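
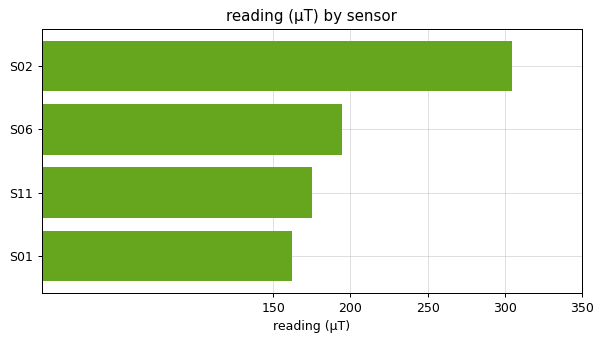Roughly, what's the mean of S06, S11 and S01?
(200 + 200 + 150) / 3 ≈ 183.

≈ 183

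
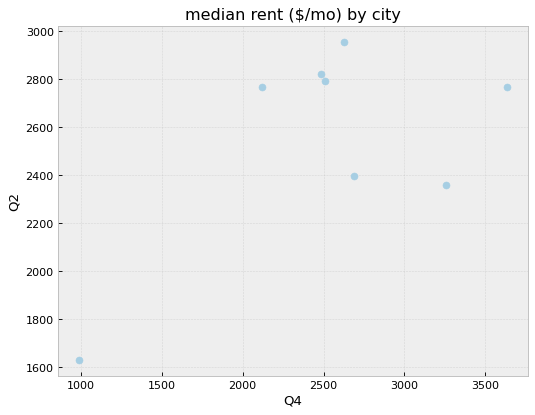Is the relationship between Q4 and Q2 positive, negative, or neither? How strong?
positive, moderate

Points are positively correlated; moderate (|r| ≈ 0.6).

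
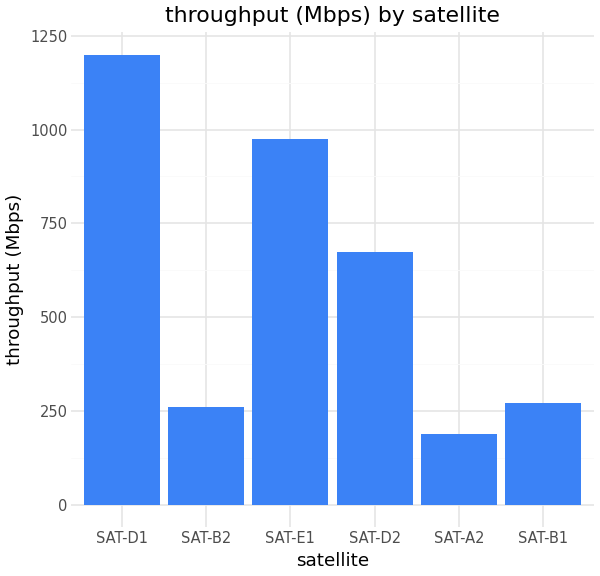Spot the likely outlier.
SAT-D1

SAT-D1 ≈ 1200; the rest sit between ≈ 200 and ≈ 1000.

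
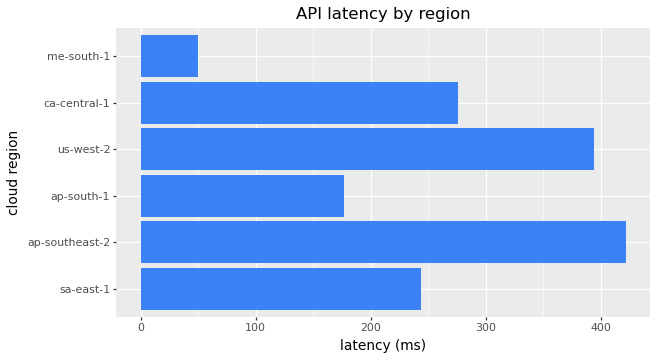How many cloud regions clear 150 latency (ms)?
5

Above 150: sa-east-1, ap-southeast-2, ap-south-1, us-west-2, ca-central-1.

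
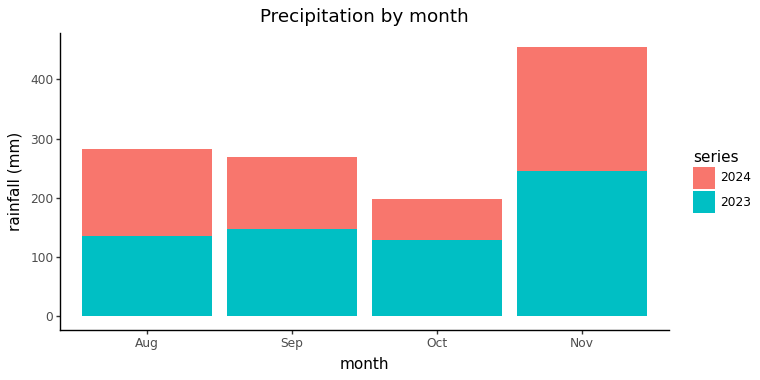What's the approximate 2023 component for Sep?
2023 top ≈ 150, bottom ≈ 0; segment ≈ 150.

≈ 150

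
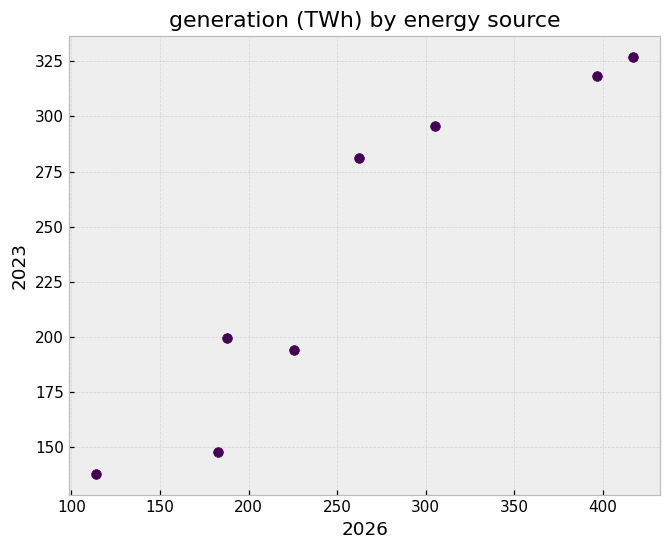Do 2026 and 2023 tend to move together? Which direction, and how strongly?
Points are positively correlated; strong (|r| ≈ 0.9).

positive, strong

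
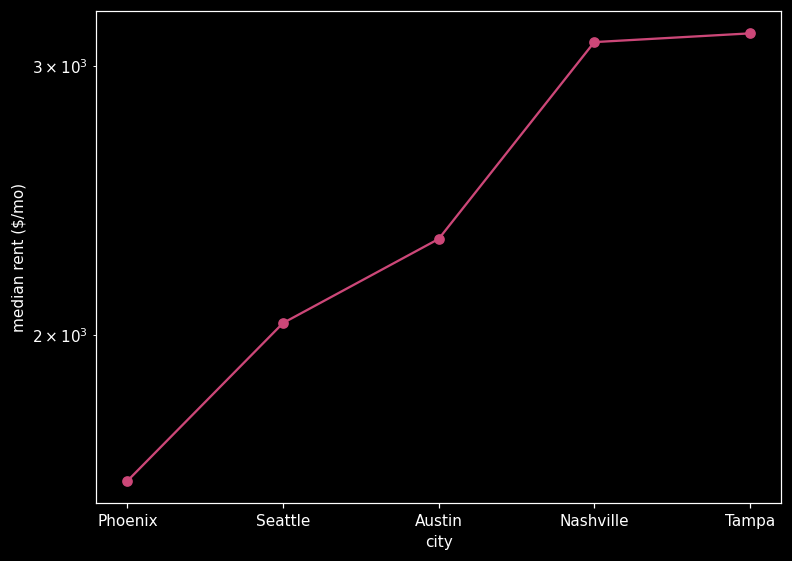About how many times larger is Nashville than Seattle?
≈ 1.6×

Nashville ≈ 3200, Seattle ≈ 2000; 3200/2000 ≈ 1.6.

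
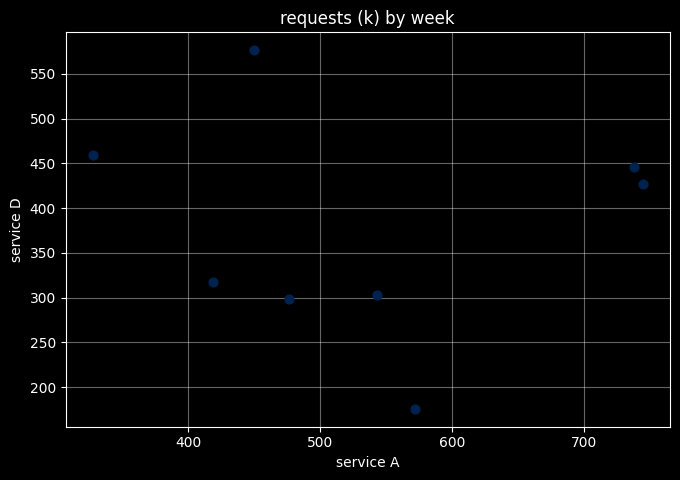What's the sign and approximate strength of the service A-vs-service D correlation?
no clear correlation

Points are roughly uncorrelated; weak (|r| ≈ 0.0).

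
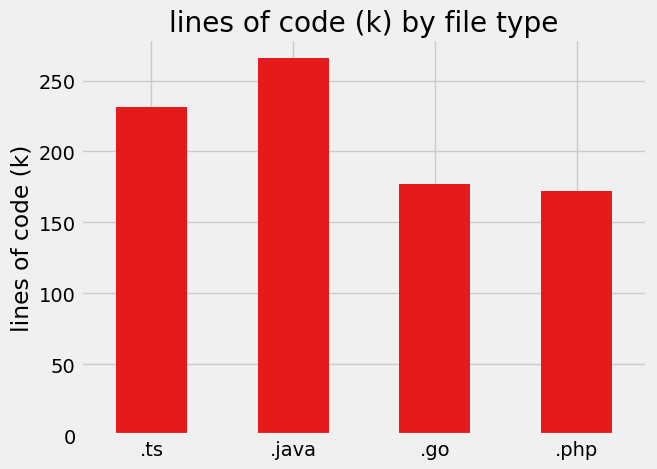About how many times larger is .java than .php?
.java ≈ 275, .php ≈ 175; 275/175 ≈ 1.57.

≈ 1.57×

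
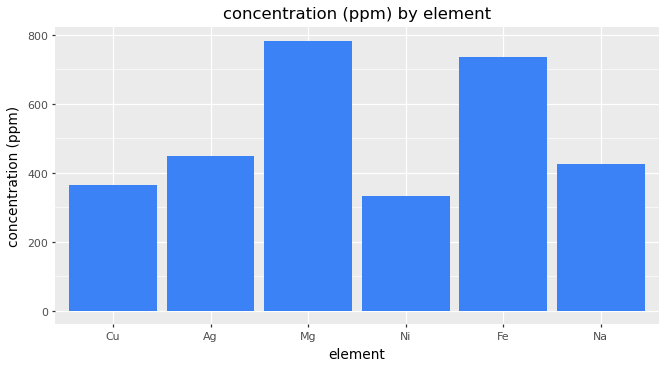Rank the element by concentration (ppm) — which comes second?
Top 3: Mg ≈ 800, Fe ≈ 700, Ag ≈ 400.

Fe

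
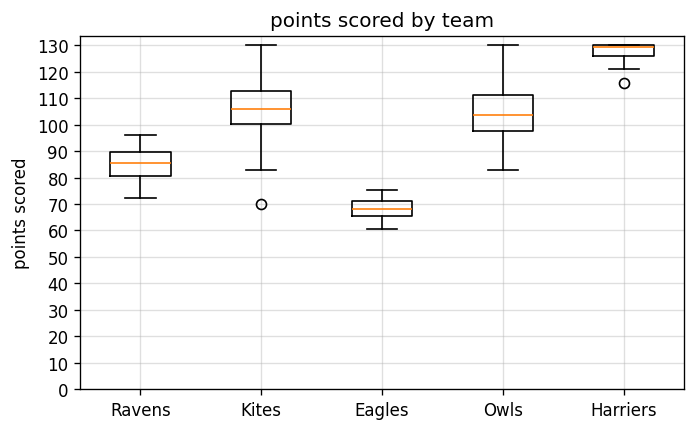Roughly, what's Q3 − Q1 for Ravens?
Q3 ≈ 90, Q1 ≈ 80; IQR ≈ 10.

≈ 10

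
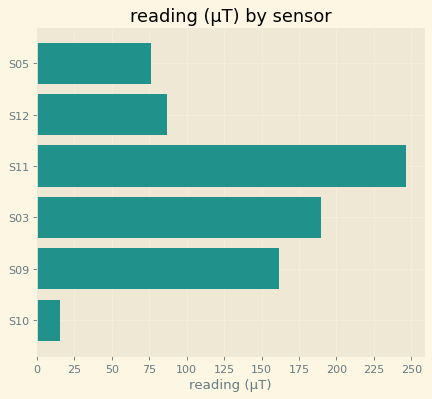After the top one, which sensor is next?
S03

Top 3: S11 ≈ 250, S03 ≈ 200, S09 ≈ 150.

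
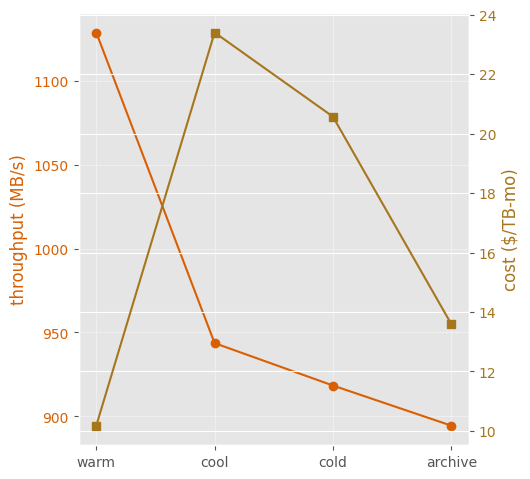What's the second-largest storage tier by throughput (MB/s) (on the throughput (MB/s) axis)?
cool

Top 3 (on the throughput (MB/s) axis): warm ≈ 1120, cool ≈ 940, cold ≈ 920.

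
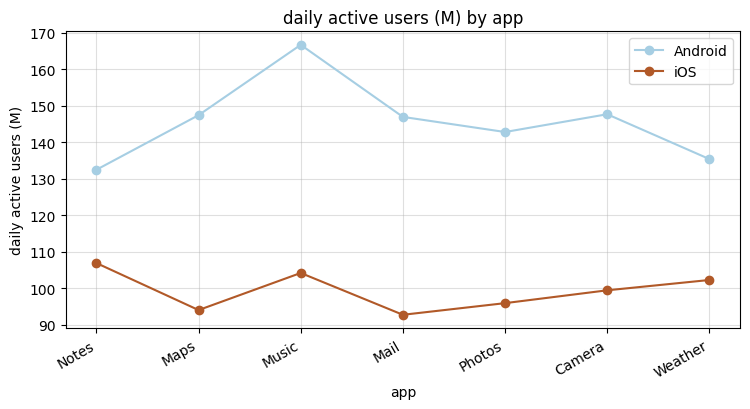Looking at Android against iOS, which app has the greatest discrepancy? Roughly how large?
Music: Android ≈ 170, iOS ≈ 100 → gap ≈ 70. Next-largest (Mail) is only ≈ 60.

Music, ≈ 70 M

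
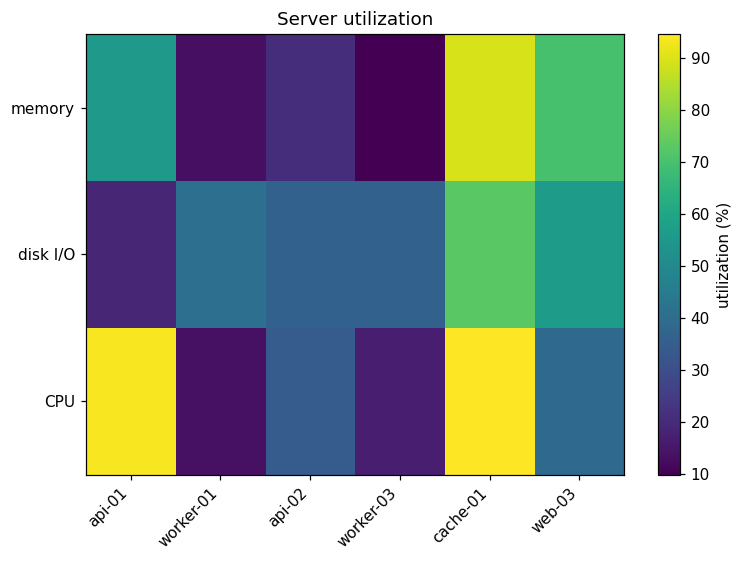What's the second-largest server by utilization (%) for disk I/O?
web-03

Top 3 for disk I/O: cache-01 ≈ 70, web-03 ≈ 60, worker-01 ≈ 40.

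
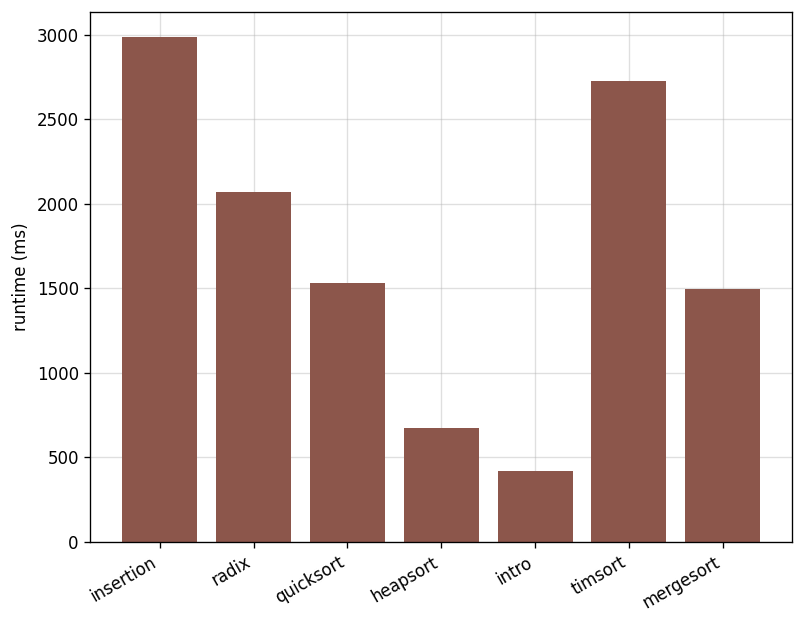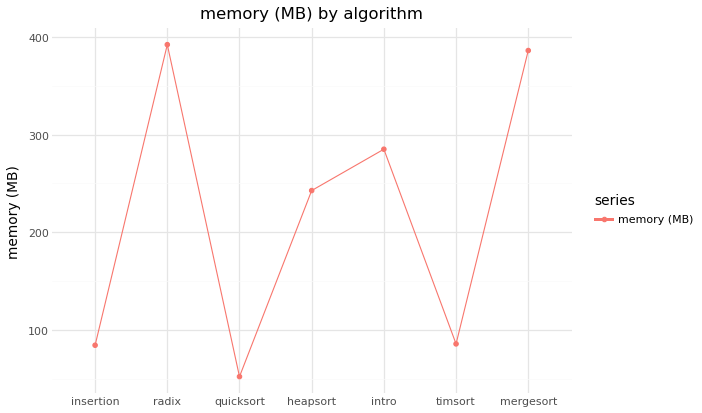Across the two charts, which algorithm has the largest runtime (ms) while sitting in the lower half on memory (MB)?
Chart 2 median memory (MB) ≈ 250; below-median algorithms: insertion, quicksort, timsort. Among those, insertion has the highest runtime (ms) (≈ 3000).

insertion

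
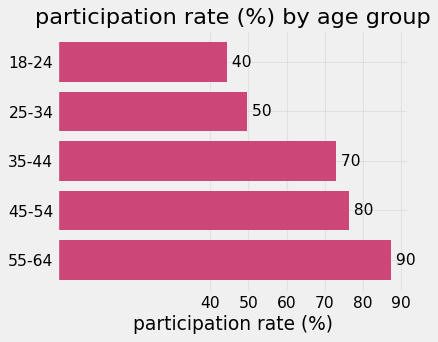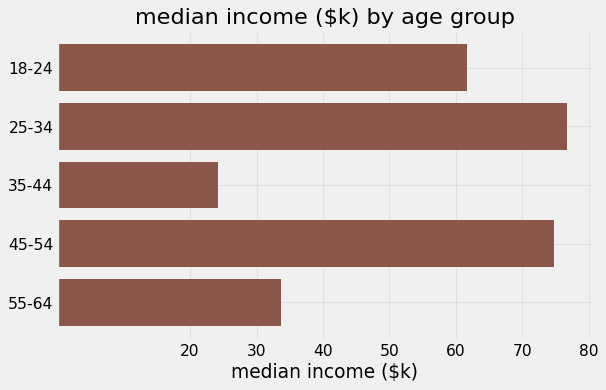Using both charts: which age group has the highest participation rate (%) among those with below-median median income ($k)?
Chart 2 median median income ($k) ≈ 60; below-median age groups: 35-44, 55-64. Among those, 55-64 has the highest participation rate (%) (≈ 90).

55-64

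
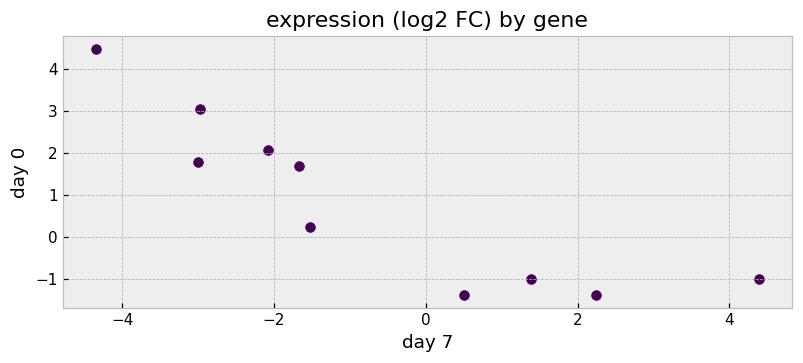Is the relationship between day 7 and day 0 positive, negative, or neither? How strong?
negative, strong

Points are negatively correlated; strong (|r| ≈ 0.9).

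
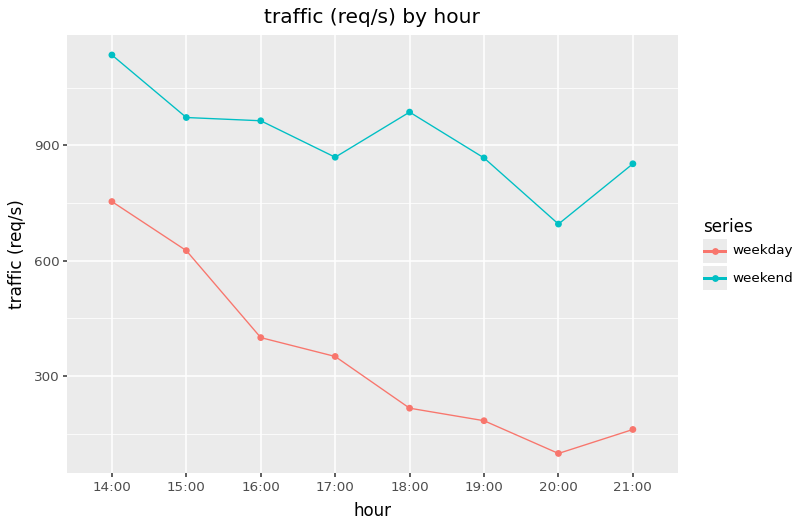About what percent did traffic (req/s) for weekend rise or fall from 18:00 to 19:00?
≈ -10%

18:00 ≈ 1000, 19:00 ≈ 900; (900 − 1000) / 1000 ≈ -10%.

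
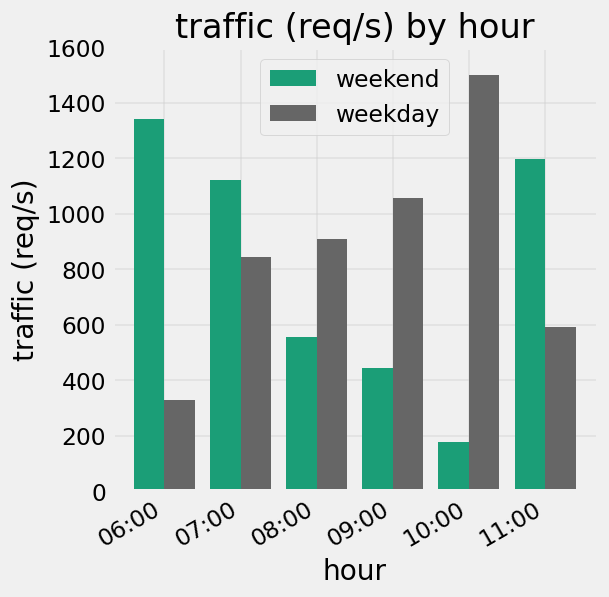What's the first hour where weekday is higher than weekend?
07:00: weekday ≈ 800 vs weekend ≈ 1200 (not yet); 08:00: weekday ≈ 1000 vs weekend ≈ 600 (first crossover).

08:00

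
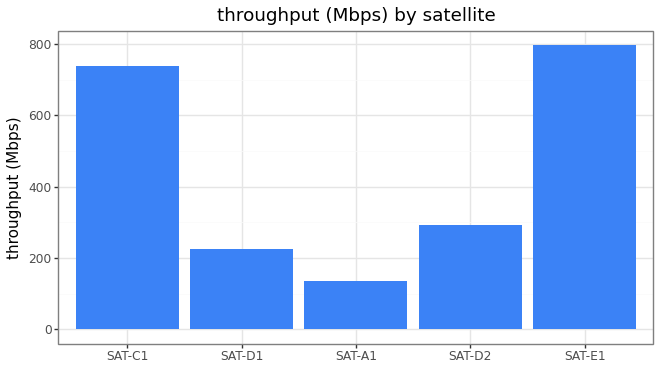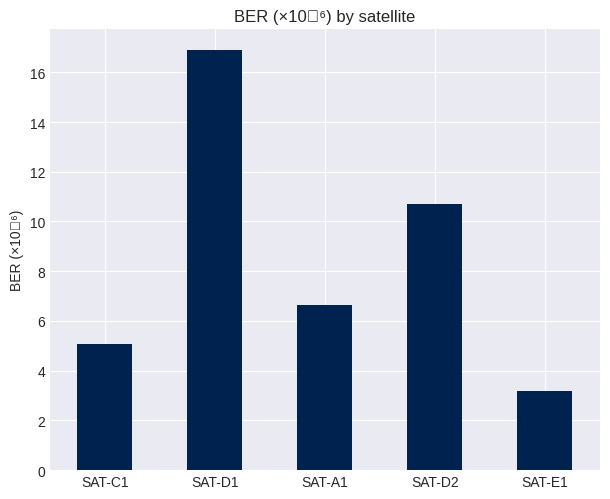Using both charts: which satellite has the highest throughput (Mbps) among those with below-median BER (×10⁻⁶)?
SAT-E1

Chart 2 median BER (×10⁻⁶) ≈ 6; below-median satellites: SAT-C1, SAT-E1. Among those, SAT-E1 has the highest throughput (Mbps) (≈ 800).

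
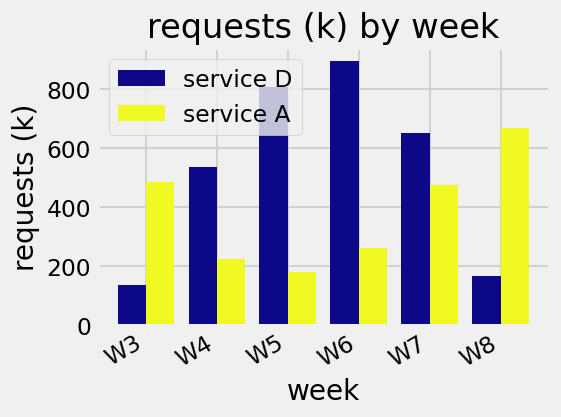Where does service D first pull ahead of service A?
W3: service D ≈ 100 vs service A ≈ 500 (not yet); W4: service D ≈ 500 vs service A ≈ 200 (first crossover).

W4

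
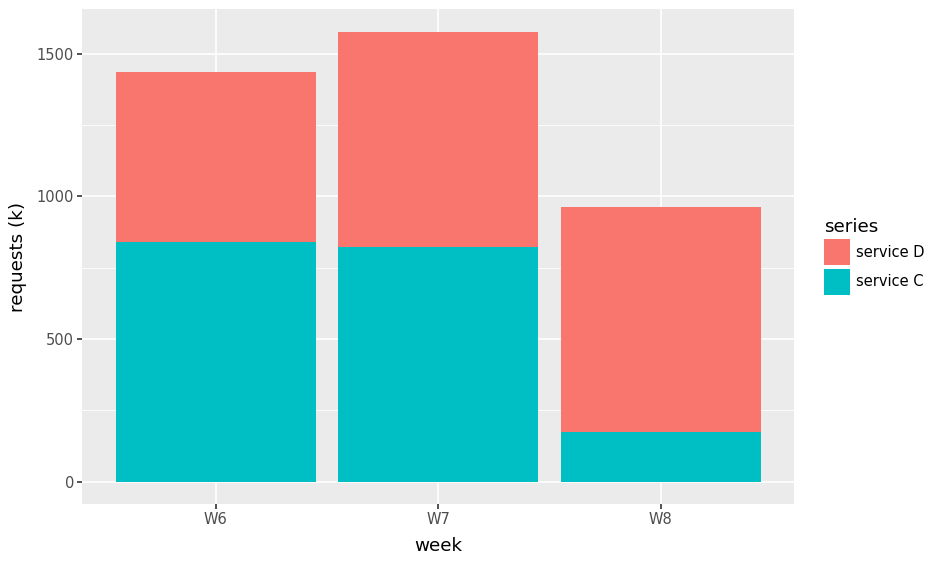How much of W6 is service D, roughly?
≈ 600

service D top ≈ 1400, bottom ≈ 800; segment ≈ 600.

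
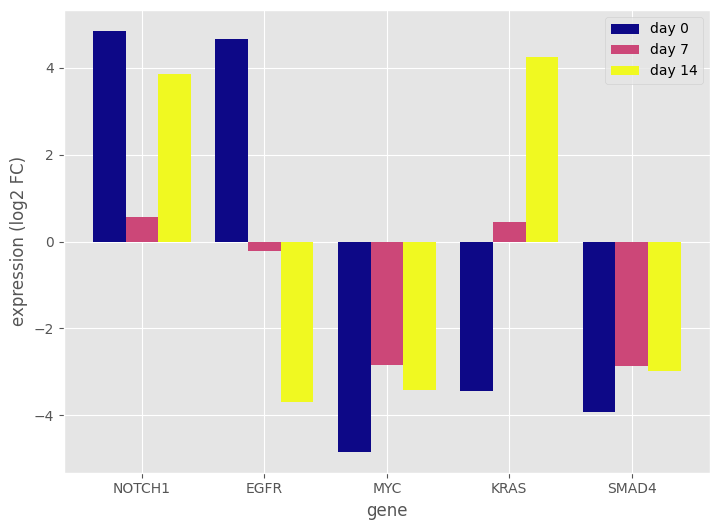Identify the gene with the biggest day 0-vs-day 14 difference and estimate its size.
EGFR, ≈ 9 log2 FC

EGFR: day 0 ≈ 5, day 14 ≈ -4 → gap ≈ 9. Next-largest (KRAS) is only ≈ 7.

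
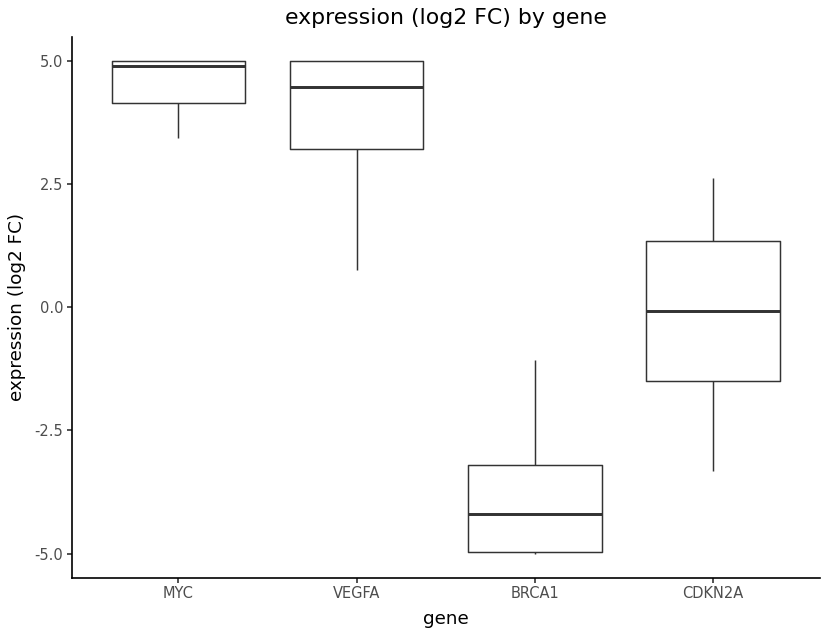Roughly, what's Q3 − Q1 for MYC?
≈ 1

Q3 ≈ 5, Q1 ≈ 4; IQR ≈ 1.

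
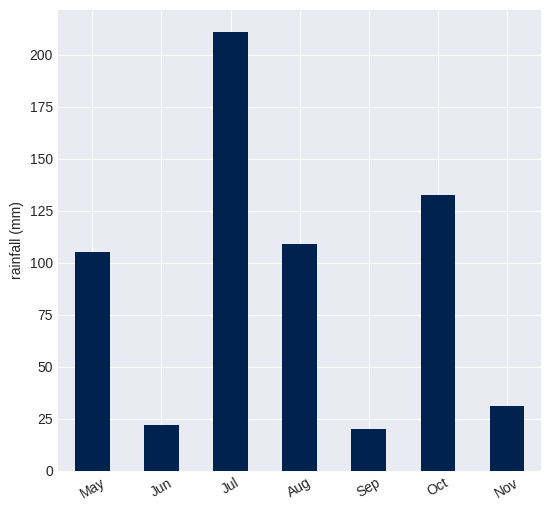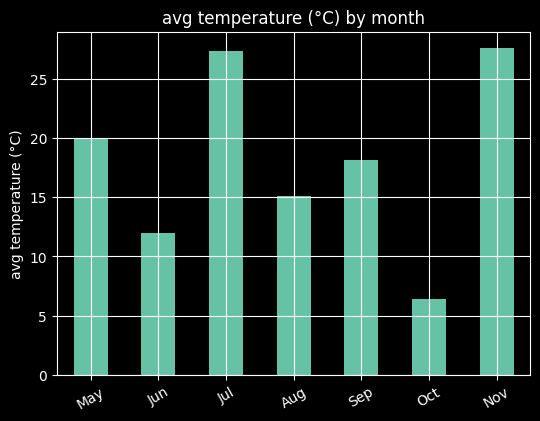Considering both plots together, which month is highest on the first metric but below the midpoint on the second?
Oct

Chart 2 median avg temperature (°C) ≈ 20; below-median months: Jun, Aug, Oct. Among those, Oct has the highest rainfall (mm) (≈ 140).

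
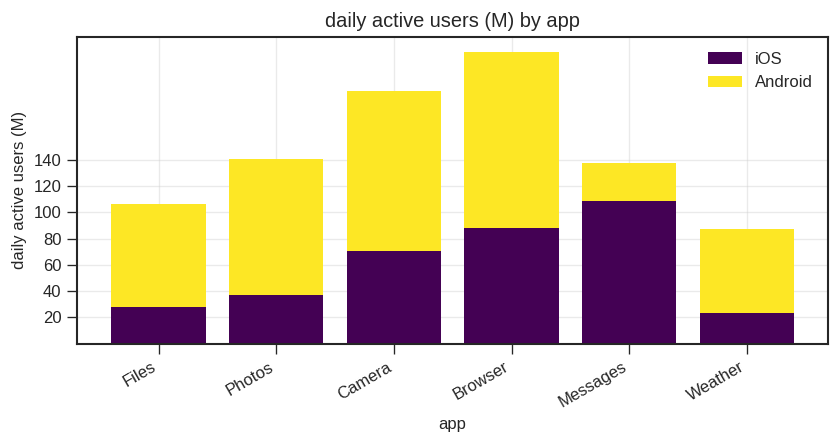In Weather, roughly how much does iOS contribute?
iOS top ≈ 20, bottom ≈ 0; segment ≈ 20.

≈ 20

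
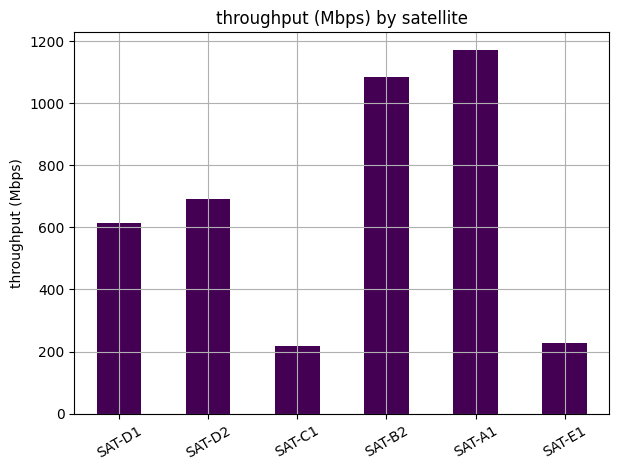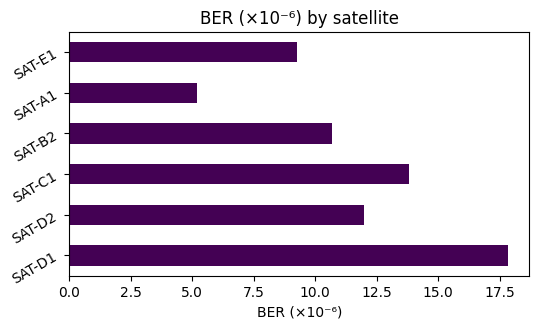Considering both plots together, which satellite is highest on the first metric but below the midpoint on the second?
SAT-A1

Chart 2 median BER (×10⁻⁶) ≈ 12; below-median satellites: SAT-B2, SAT-A1, SAT-E1. Among those, SAT-A1 has the highest throughput (Mbps) (≈ 1200).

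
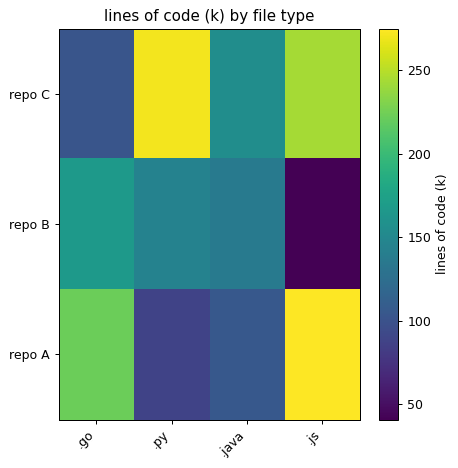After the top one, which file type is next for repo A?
.go

Top 3 for repo A: .js ≈ 280, .go ≈ 220, .java ≈ 100.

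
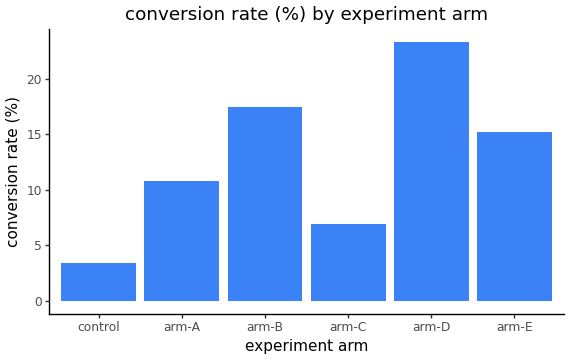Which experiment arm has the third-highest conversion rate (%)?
arm-E

Top 4: arm-D ≈ 24, arm-B ≈ 18, arm-E ≈ 16, arm-A ≈ 10.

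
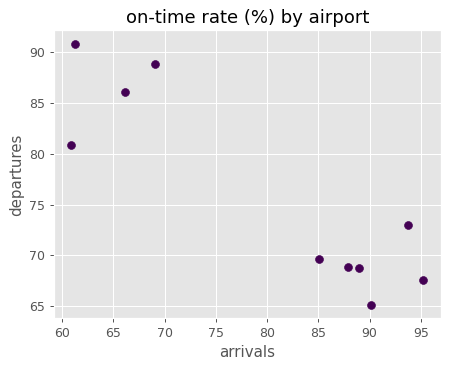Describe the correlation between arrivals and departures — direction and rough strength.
negative, strong

Points are negatively correlated; strong (|r| ≈ 0.9).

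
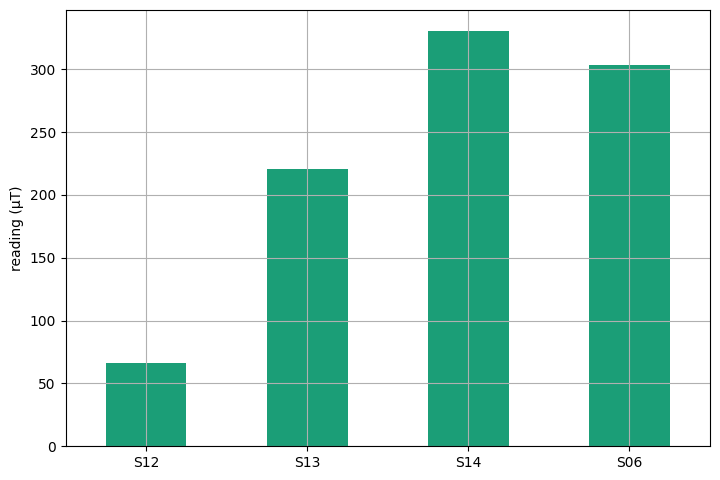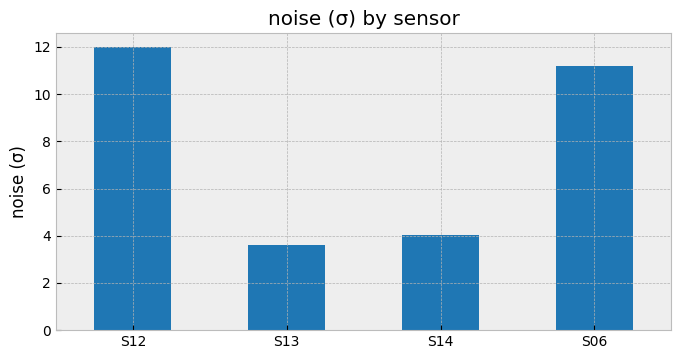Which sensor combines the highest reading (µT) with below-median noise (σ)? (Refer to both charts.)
S14

Chart 2 median noise (σ) ≈ 8; below-median sensors: S13, S14. Among those, S14 has the highest reading (µT) (≈ 350).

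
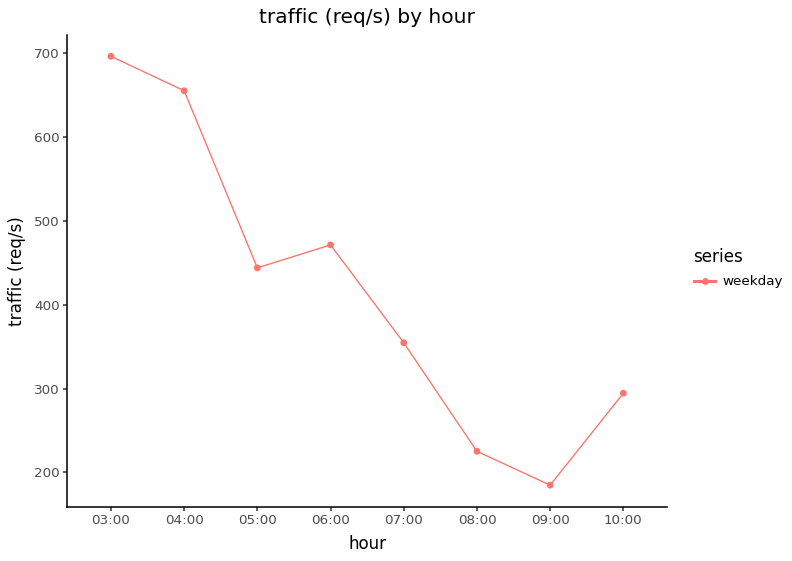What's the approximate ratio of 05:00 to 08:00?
≈ 1.8×

05:00 ≈ 450, 08:00 ≈ 250; 450/250 ≈ 1.8.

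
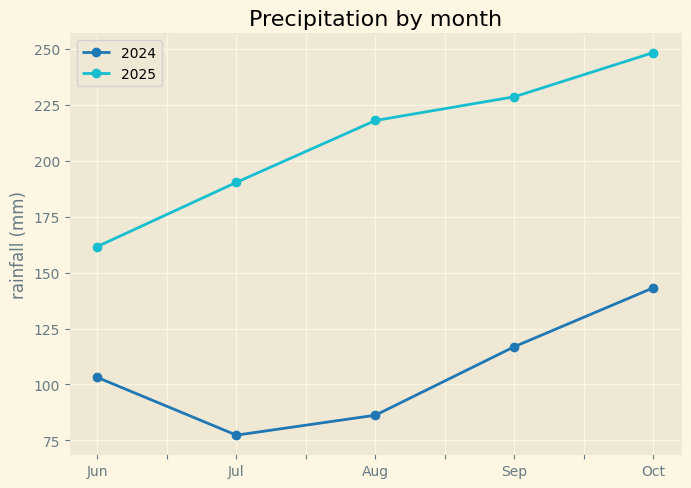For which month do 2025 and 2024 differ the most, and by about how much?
Aug, ≈ 140 mm

Aug: 2025 ≈ 220, 2024 ≈ 80 → gap ≈ 140. Next-largest (Jul) is only ≈ 120.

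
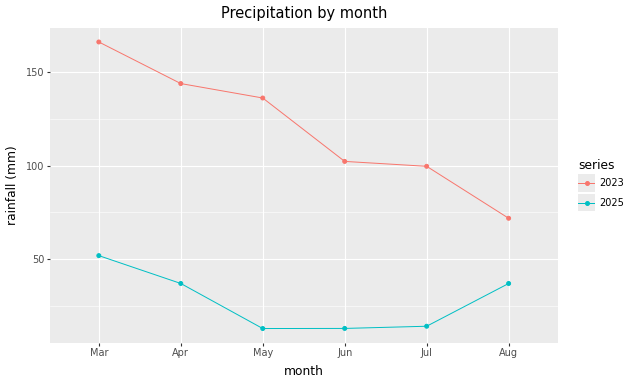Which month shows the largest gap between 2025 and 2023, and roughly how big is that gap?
May, ≈ 120 mm

May: 2025 ≈ 20, 2023 ≈ 140 → gap ≈ 120. Next-largest (Mar) is only ≈ 100.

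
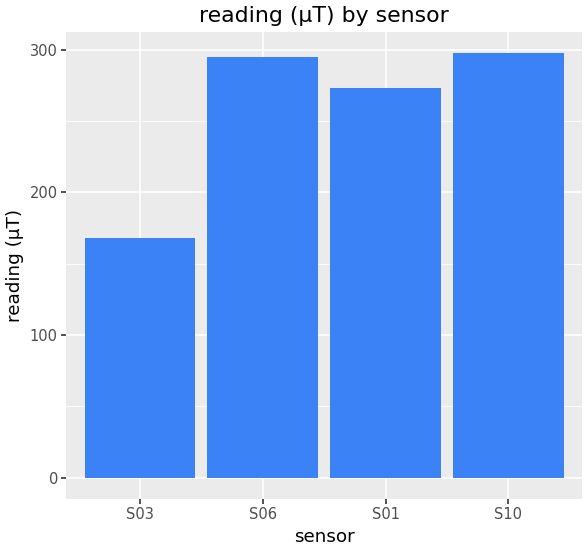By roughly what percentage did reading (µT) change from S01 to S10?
S01 ≈ 275, S10 ≈ 300; (300 − 275) / 275 ≈ +9.1%.

≈ +9.1%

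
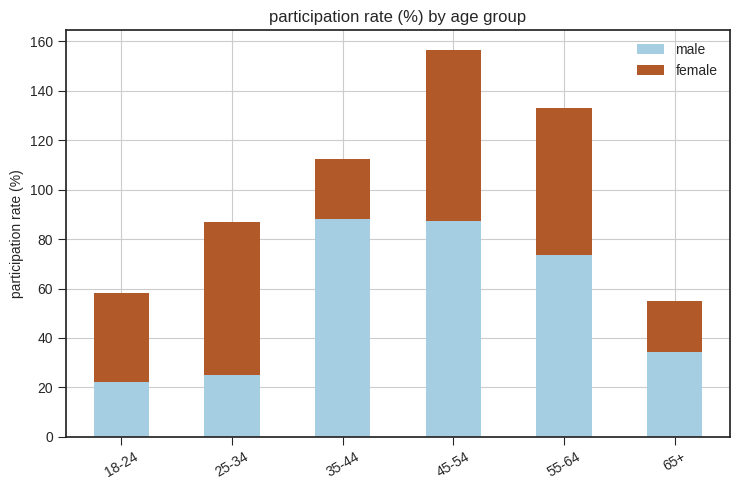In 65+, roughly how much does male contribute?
≈ 40

male top ≈ 40, bottom ≈ 0; segment ≈ 40.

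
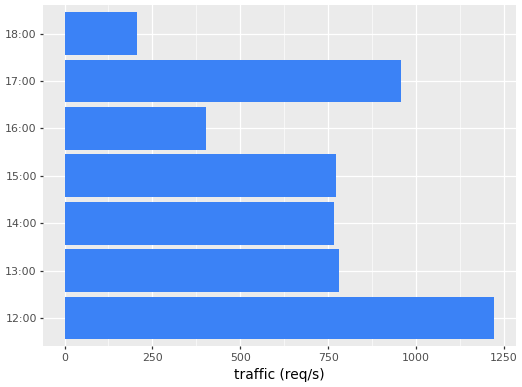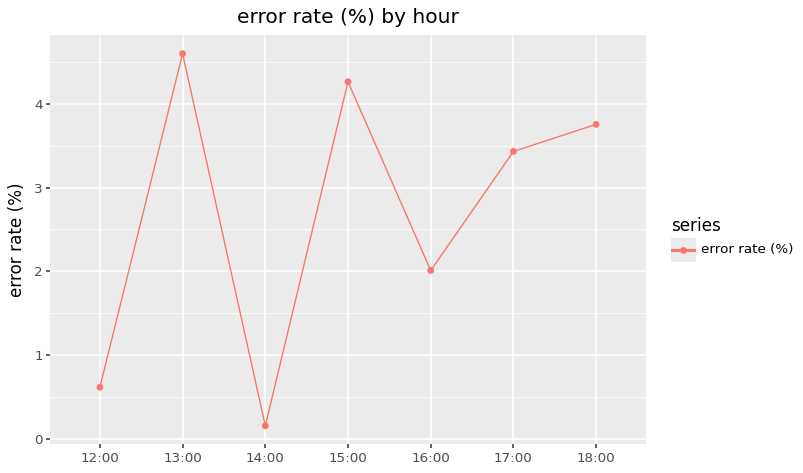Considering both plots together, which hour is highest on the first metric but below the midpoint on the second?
12:00

Chart 2 median error rate (%) ≈ 3.5; below-median hours: 12:00, 14:00, 16:00. Among those, 12:00 has the highest traffic (req/s) (≈ 1200).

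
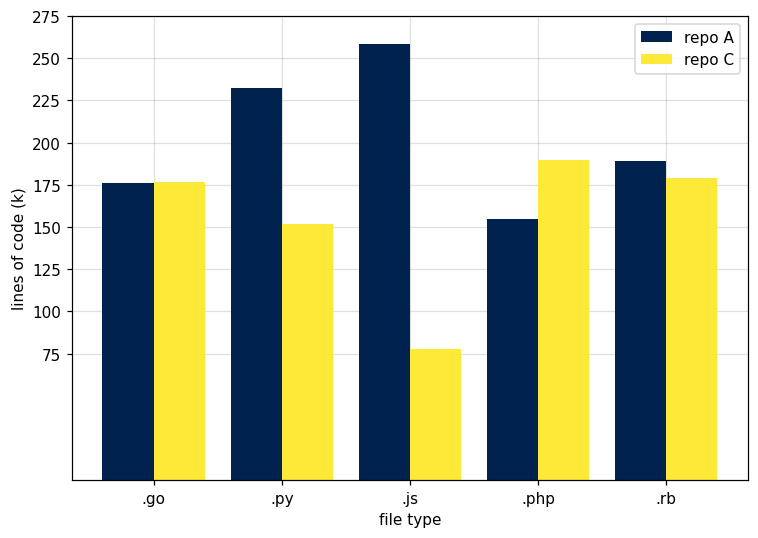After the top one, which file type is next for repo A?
.py

Top 3 for repo A: .js ≈ 250, .py ≈ 225, .rb ≈ 200.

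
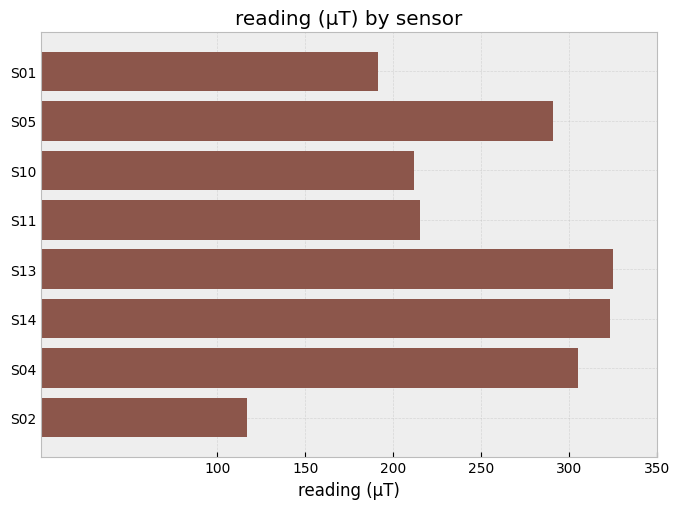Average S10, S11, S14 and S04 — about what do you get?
(200 + 200 + 300 + 300) / 4 ≈ 250.

≈ 250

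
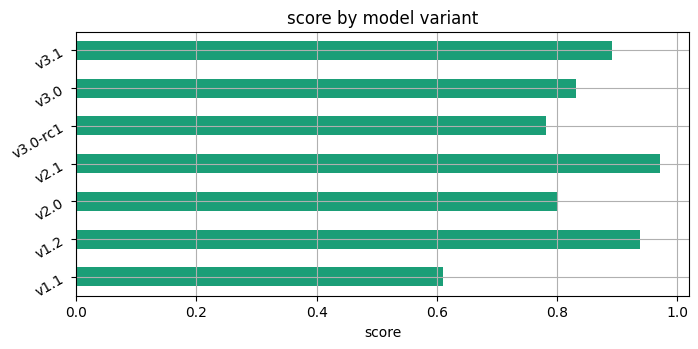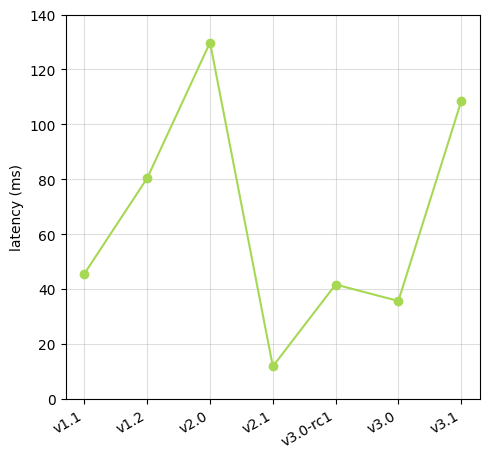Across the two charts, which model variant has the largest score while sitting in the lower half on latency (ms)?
Chart 2 median latency (ms) ≈ 40; below-median model variants: v2.1, v3.0-rc1, v3.0. Among those, v2.1 has the highest score (≈ 1).

v2.1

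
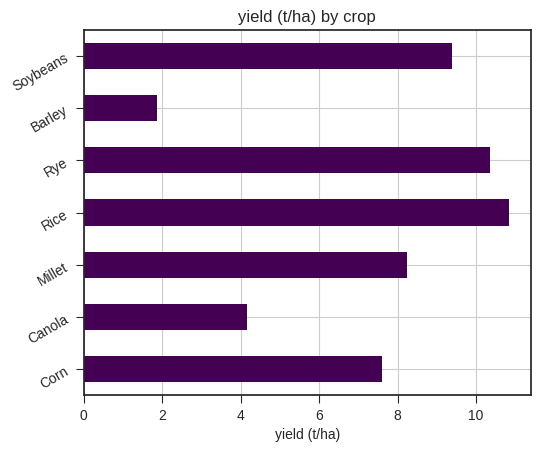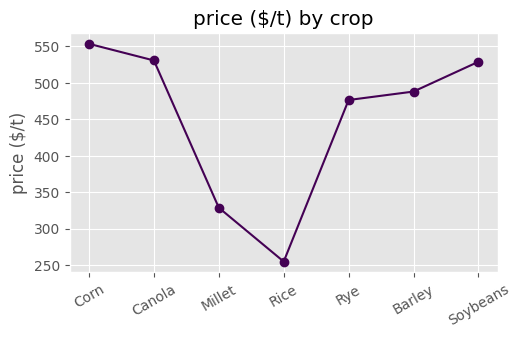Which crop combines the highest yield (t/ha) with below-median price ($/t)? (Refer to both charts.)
Rice

Chart 2 median price ($/t) ≈ 500; below-median crops: Millet, Rice, Rye. Among those, Rice has the highest yield (t/ha) (≈ 11).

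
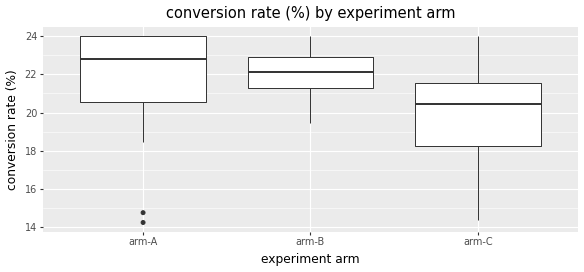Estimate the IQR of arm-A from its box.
≈ 3.4

Q3 ≈ 24.0, Q1 ≈ 20.6; IQR ≈ 3.4.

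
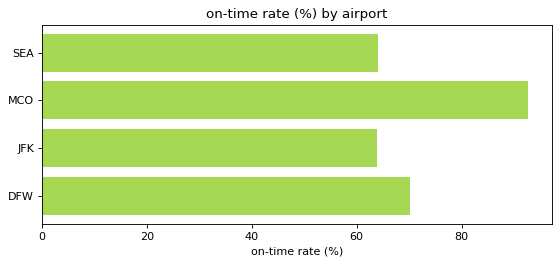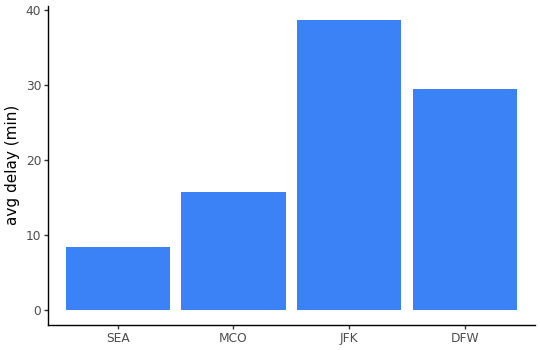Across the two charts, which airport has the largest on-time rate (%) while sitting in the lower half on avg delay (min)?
MCO

Chart 2 median avg delay (min) ≈ 25; below-median airports: SEA, MCO. Among those, MCO has the highest on-time rate (%) (≈ 90).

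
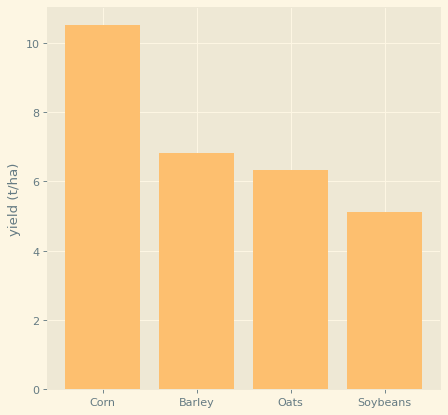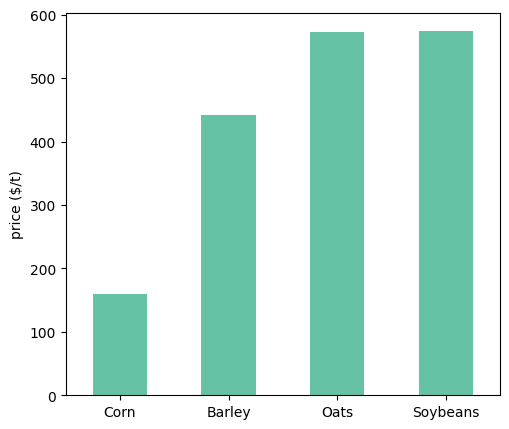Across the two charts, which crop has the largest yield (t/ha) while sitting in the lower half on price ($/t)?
Corn

Chart 2 median price ($/t) ≈ 500; below-median crops: Corn, Barley. Among those, Corn has the highest yield (t/ha) (≈ 11).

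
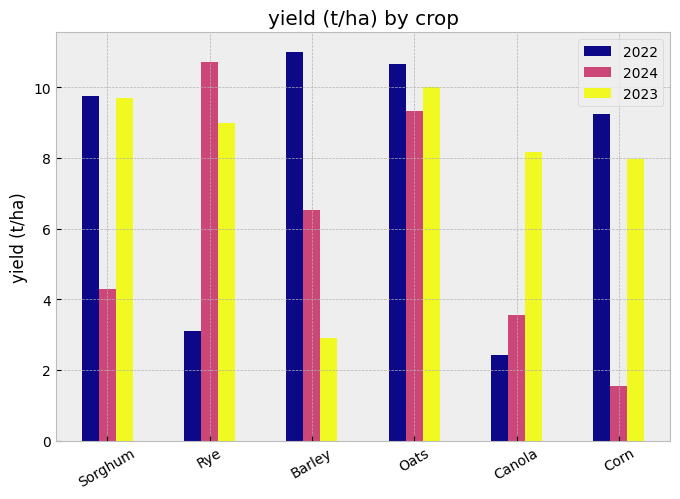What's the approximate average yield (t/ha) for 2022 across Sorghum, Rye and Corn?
≈ 7

(10 + 3 + 9) / 3 ≈ 7.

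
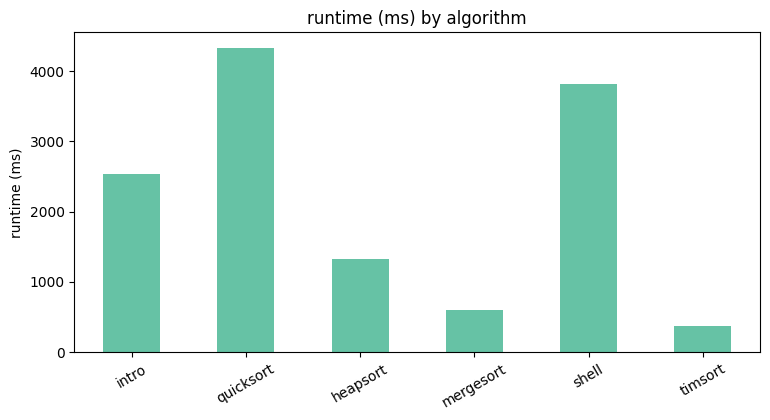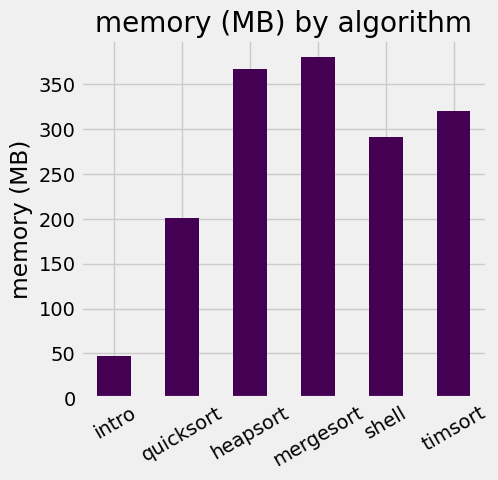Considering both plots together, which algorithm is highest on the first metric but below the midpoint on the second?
quicksort

Chart 2 median memory (MB) ≈ 300; below-median algorithms: intro, quicksort, shell. Among those, quicksort has the highest runtime (ms) (≈ 4500).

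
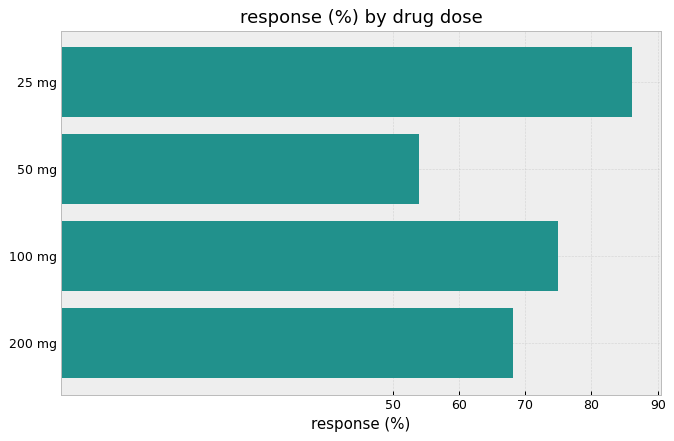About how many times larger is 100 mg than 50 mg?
100 mg ≈ 70, 50 mg ≈ 50; 70/50 ≈ 1.4.

≈ 1.4×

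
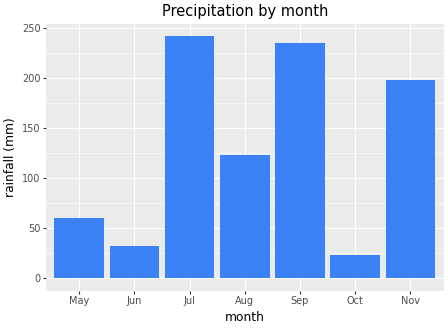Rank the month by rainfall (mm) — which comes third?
Top 4: Jul ≈ 250, Sep ≈ 225, Nov ≈ 200, Aug ≈ 125.

Nov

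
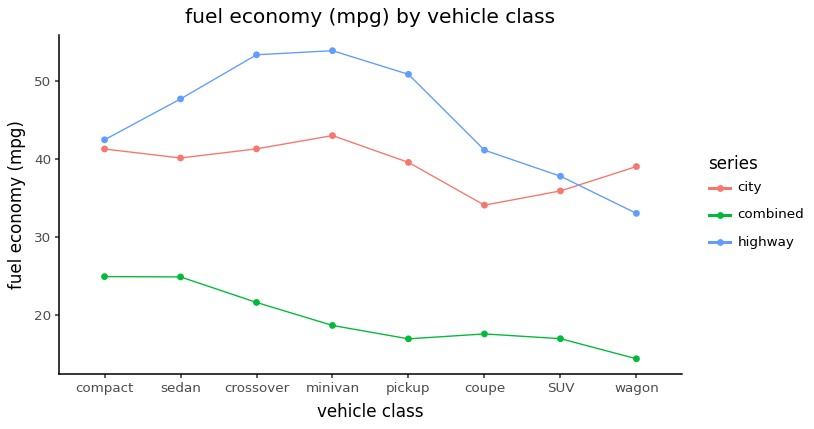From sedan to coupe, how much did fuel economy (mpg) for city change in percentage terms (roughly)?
sedan ≈ 40, coupe ≈ 35; (35 − 40) / 40 ≈ -12.5%.

≈ -12.5%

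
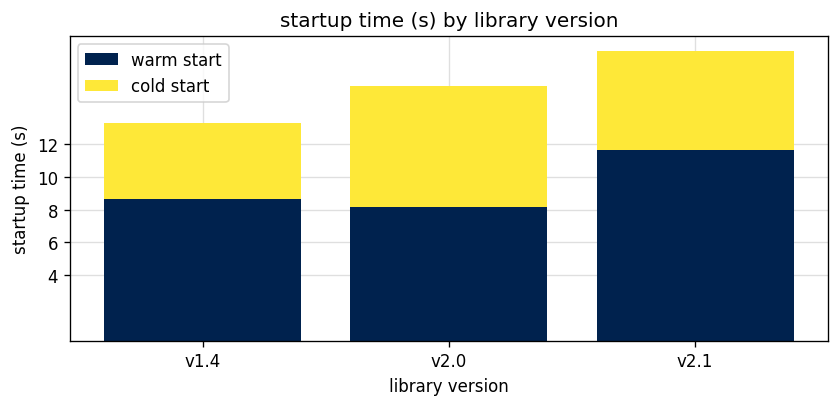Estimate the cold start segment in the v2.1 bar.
cold start top ≈ 18, bottom ≈ 12; segment ≈ 6.

≈ 6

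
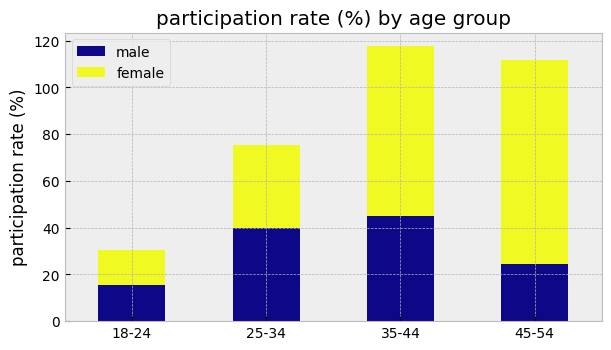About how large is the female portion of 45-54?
female top ≈ 110, bottom ≈ 20; segment ≈ 90.

≈ 90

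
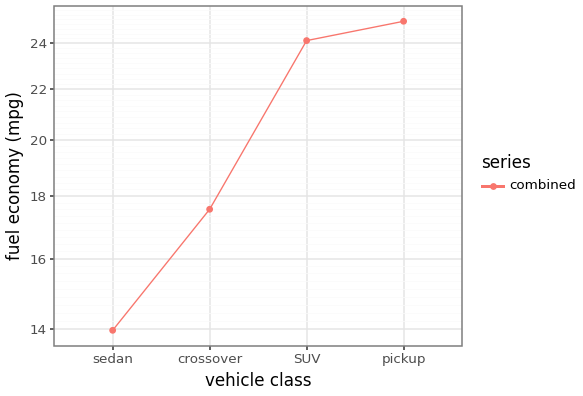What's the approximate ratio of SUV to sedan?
SUV ≈ 24, sedan ≈ 14; 24/14 ≈ 1.71.

≈ 1.71×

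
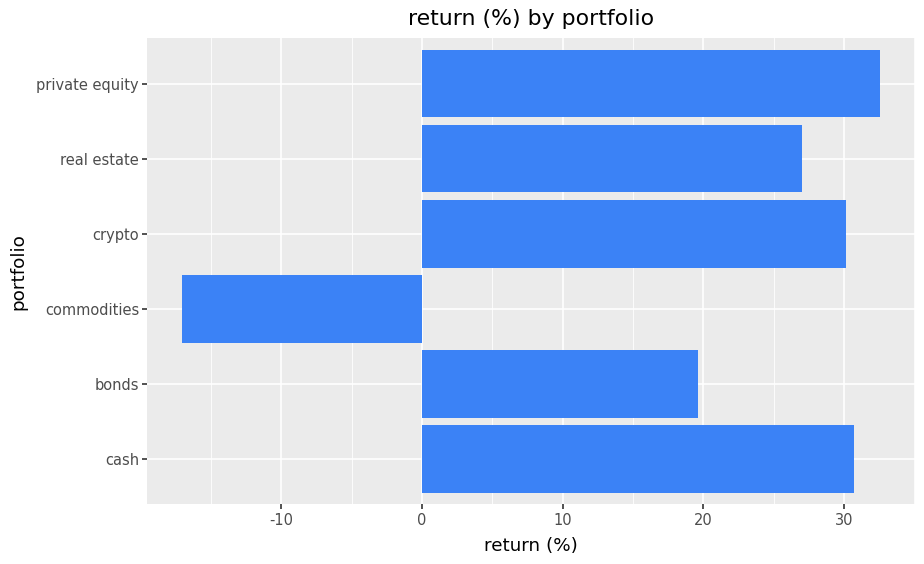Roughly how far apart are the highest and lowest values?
Max private equity ≈ 35, min commodities ≈ -15; range ≈ 50.

≈ 50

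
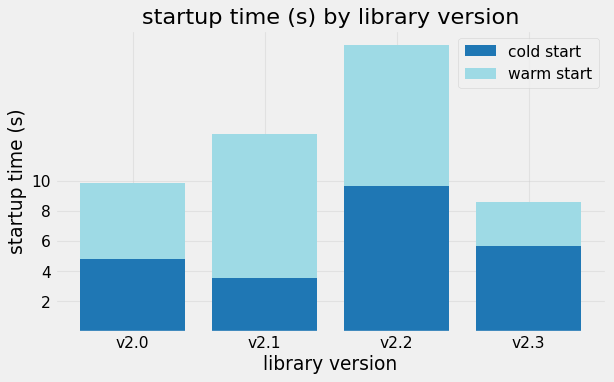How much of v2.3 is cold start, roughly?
≈ 6

cold start top ≈ 6, bottom ≈ 0; segment ≈ 6.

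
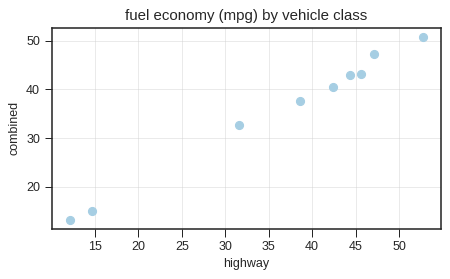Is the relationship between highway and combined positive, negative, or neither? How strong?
Points are positively correlated; strong (|r| ≈ 1.0).

positive, strong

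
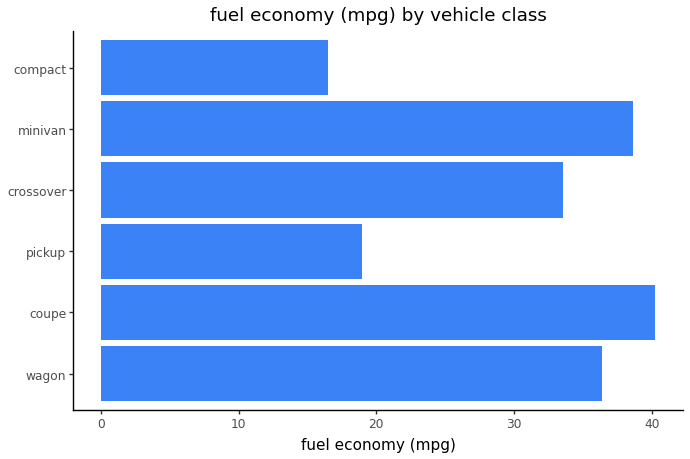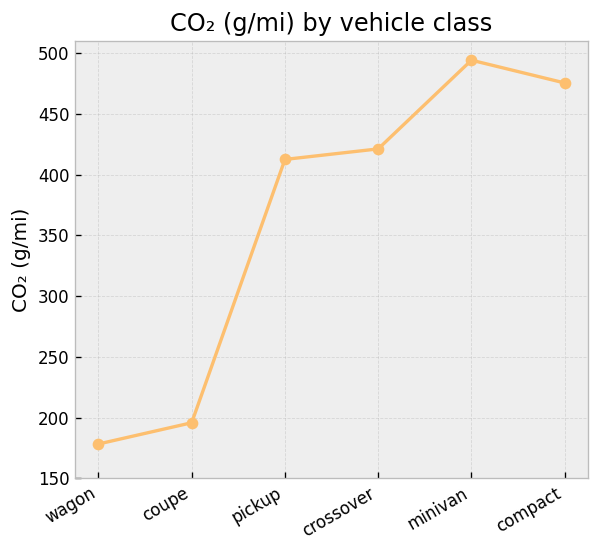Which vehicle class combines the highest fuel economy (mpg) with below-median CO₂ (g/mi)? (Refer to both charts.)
Chart 2 median CO₂ (g/mi) ≈ 400; below-median vehicle classes: wagon, coupe, pickup. Among those, coupe has the highest fuel economy (mpg) (≈ 40).

coupe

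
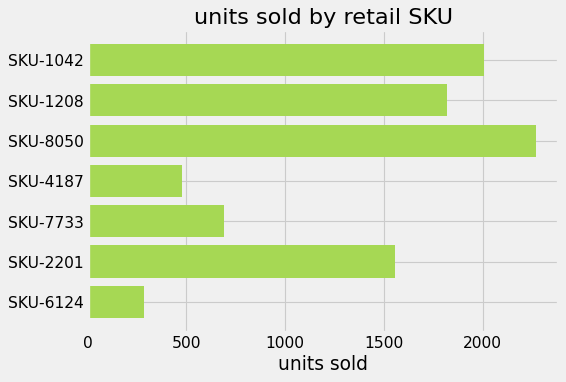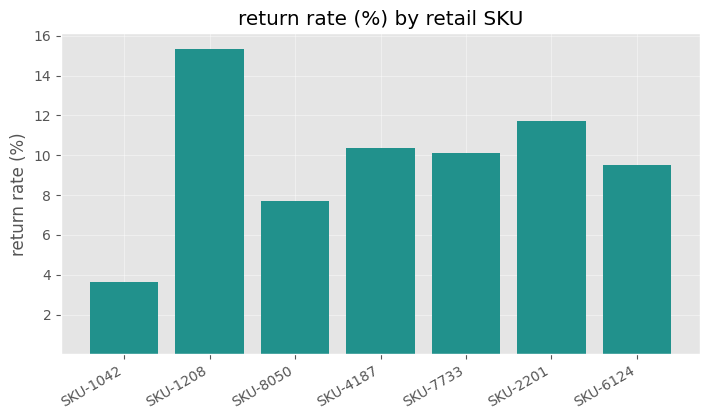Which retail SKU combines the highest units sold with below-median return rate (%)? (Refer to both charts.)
Chart 2 median return rate (%) ≈ 10; below-median retail SKUs: SKU-1042, SKU-8050, SKU-6124. Among those, SKU-8050 has the highest units sold (≈ 2500).

SKU-8050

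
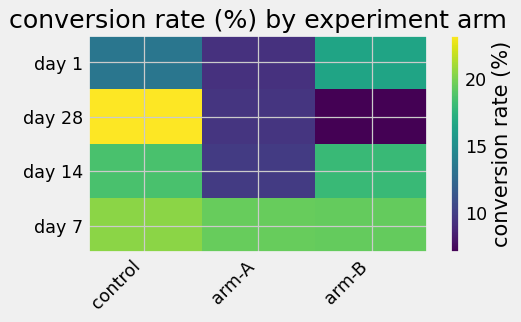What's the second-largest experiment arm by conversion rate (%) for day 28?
Top 3 for day 28: control ≈ 24, arm-A ≈ 10, arm-B ≈ 8.

arm-A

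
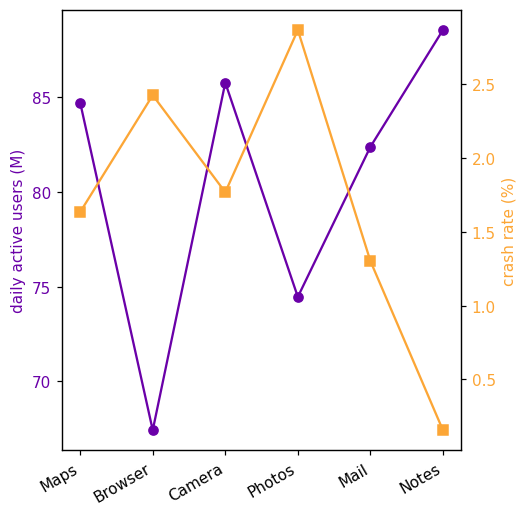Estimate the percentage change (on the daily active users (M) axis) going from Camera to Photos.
Camera ≈ 86, Photos ≈ 74; (74 − 86) / 86 ≈ -14%.

≈ -14%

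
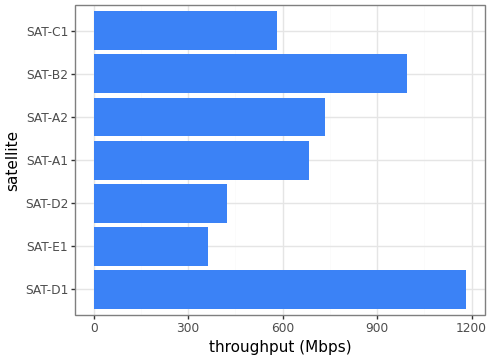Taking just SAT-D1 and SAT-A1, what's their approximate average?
(1200 + 700) / 2 ≈ 950.

≈ 950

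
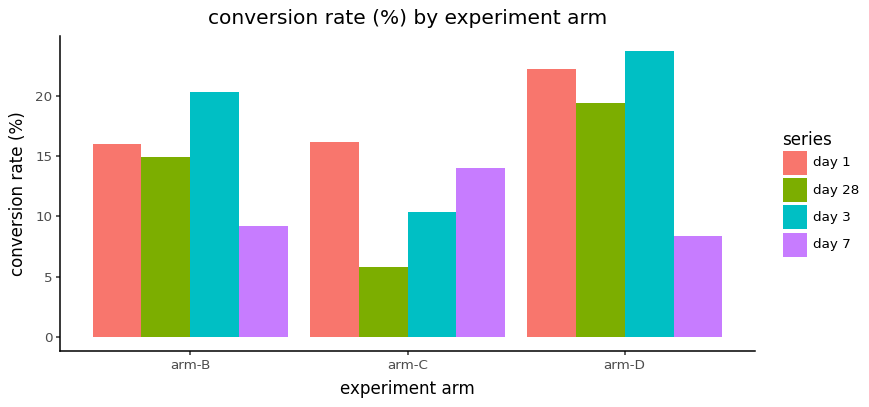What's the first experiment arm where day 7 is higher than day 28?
arm-C

arm-B: day 7 ≈ 10 vs day 28 ≈ 14 (not yet); arm-C: day 7 ≈ 14 vs day 28 ≈ 6 (first crossover).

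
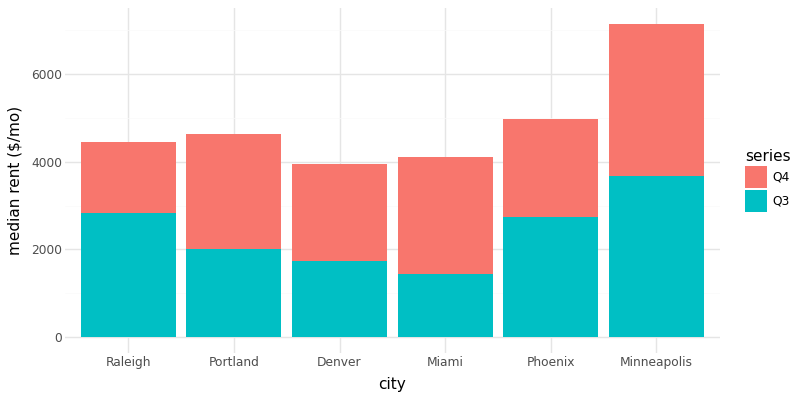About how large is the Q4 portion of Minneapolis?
Q4 top ≈ 7000, bottom ≈ 4000; segment ≈ 3000.

≈ 3000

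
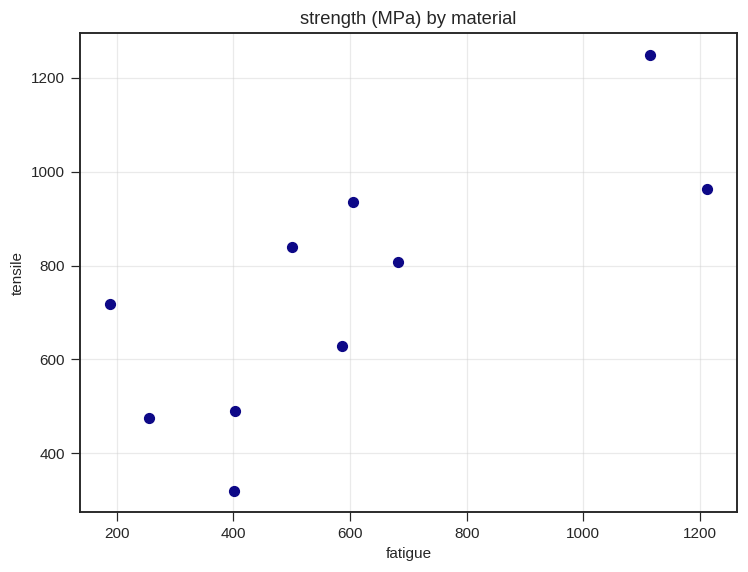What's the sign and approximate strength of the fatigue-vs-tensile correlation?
Points are positively correlated; strong (|r| ≈ 0.8).

positive, strong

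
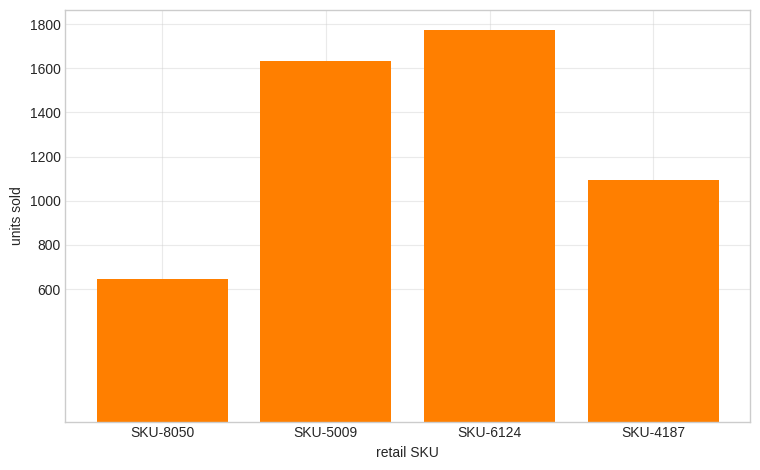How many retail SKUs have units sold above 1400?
Above 1400: SKU-5009, SKU-6124.

2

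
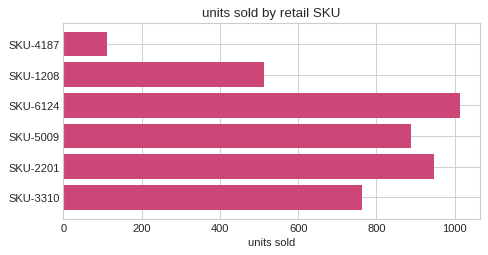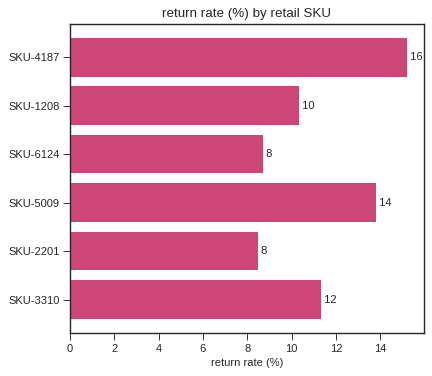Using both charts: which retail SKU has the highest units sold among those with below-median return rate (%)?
SKU-6124

Chart 2 median return rate (%) ≈ 10; below-median retail SKUs: SKU-1208, SKU-6124, SKU-2201. Among those, SKU-6124 has the highest units sold (≈ 1000).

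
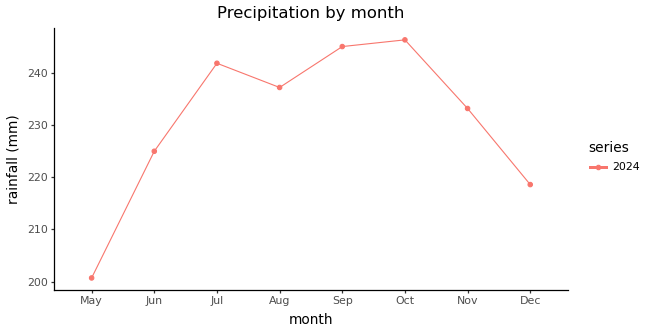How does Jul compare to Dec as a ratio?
Jul ≈ 240, Dec ≈ 220; 240/220 ≈ 1.09.

≈ 1.09×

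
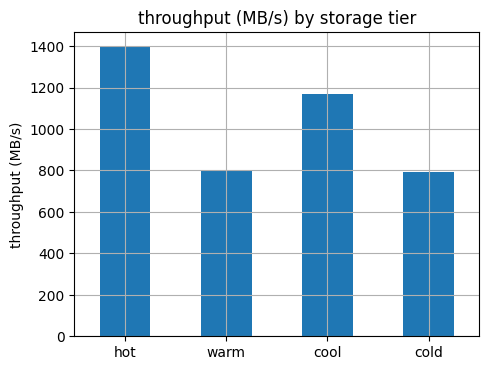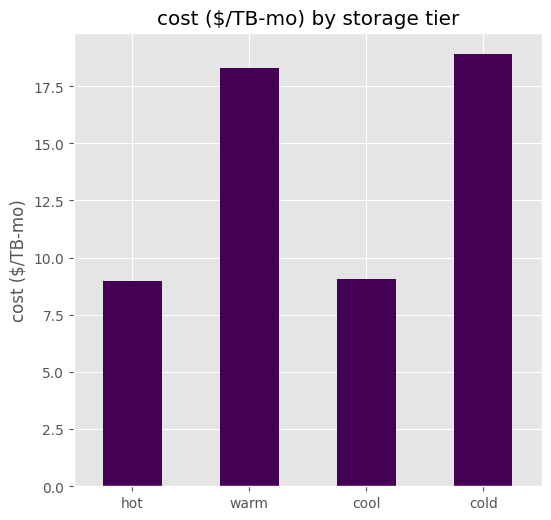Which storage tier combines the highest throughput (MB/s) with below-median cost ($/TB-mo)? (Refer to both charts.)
hot

Chart 2 median cost ($/TB-mo) ≈ 14; below-median storage tiers: hot, cool. Among those, hot has the highest throughput (MB/s) (≈ 1400).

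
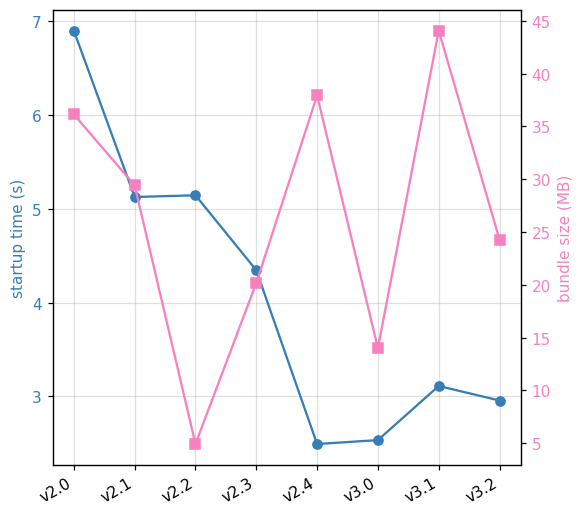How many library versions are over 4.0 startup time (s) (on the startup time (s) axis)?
4

Above 4.0: v2.0, v2.1, v2.2, v2.3.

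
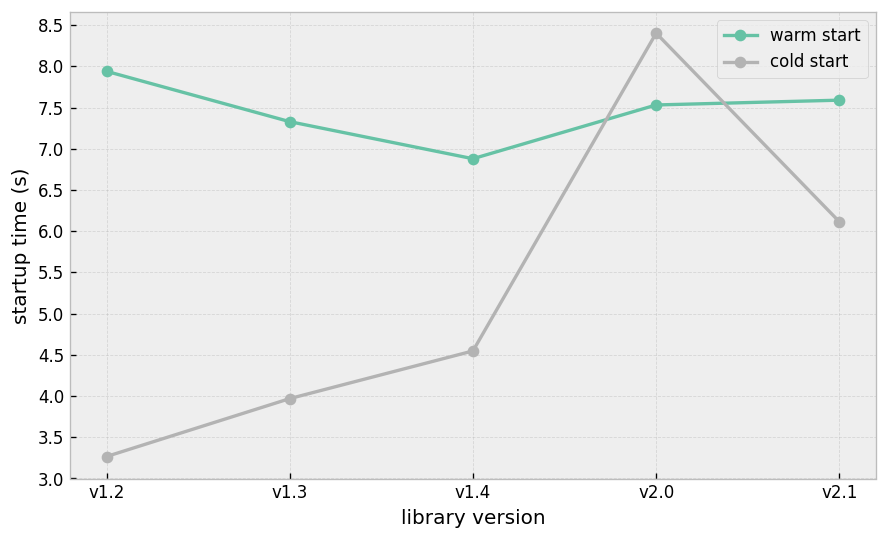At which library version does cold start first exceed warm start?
v2.0

v1.4: cold start ≈ 4.5 vs warm start ≈ 7.0 (not yet); v2.0: cold start ≈ 8.5 vs warm start ≈ 7.5 (first crossover).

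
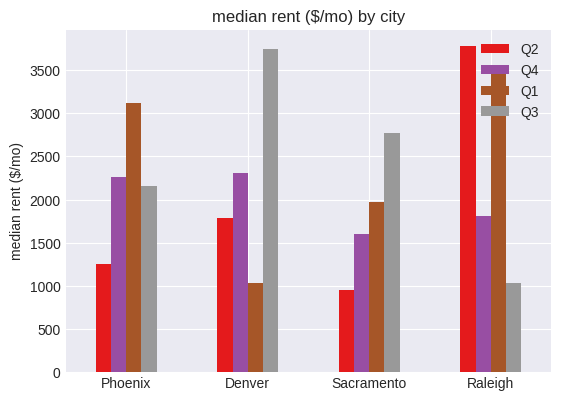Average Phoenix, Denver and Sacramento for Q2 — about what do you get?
(1500 + 2000 + 1000) / 3 ≈ 1500.

≈ 1500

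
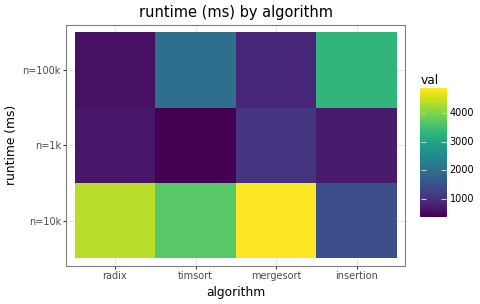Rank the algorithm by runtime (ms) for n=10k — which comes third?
Top 4 for n=10k: mergesort ≈ 5000, radix ≈ 4500, timsort ≈ 3500, insertion ≈ 1500.

timsort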